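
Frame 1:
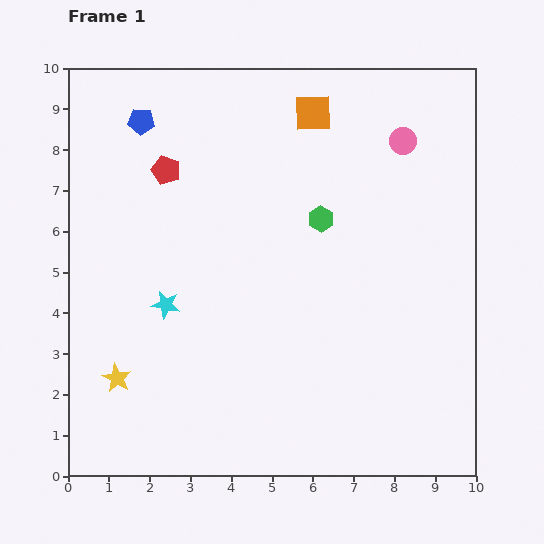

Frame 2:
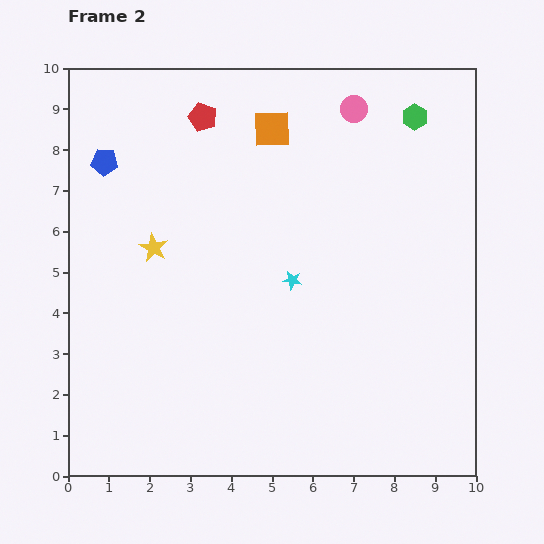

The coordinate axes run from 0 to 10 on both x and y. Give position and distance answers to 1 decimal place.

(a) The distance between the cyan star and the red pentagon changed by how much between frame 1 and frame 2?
+1.3

Distance in frame 1: 3.3. Distance in frame 2: 4.6.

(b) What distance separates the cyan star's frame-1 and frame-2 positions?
3.2

The cyan star moved from (2.4, 4.2) to (5.5, 4.8), a distance of √(3.1² + 0.6²) ≈ 3.2.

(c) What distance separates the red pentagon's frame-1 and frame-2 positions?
1.6

The red pentagon moved from (2.4, 7.5) to (3.3, 8.8), a distance of √(0.9² + 1.3²) ≈ 1.6.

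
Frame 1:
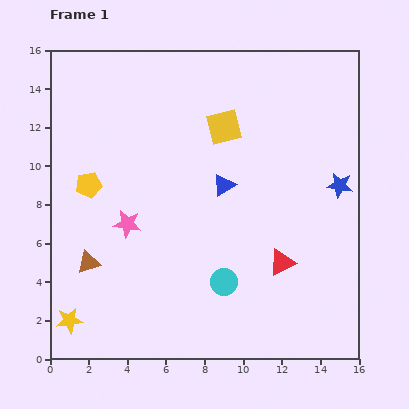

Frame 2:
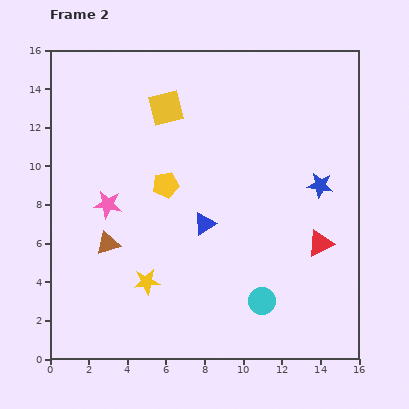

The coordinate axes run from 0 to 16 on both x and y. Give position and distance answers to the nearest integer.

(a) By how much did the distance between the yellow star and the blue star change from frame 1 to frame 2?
-6

Distance in frame 1: 16. Distance in frame 2: 10.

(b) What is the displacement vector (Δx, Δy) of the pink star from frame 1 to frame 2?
(-1, 1)

The pink star was at (4, 7) in frame 1 and (3, 8) in frame 2.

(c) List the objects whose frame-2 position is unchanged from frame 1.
none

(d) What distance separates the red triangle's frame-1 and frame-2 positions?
2

The red triangle moved from (12, 5) to (14, 6), a distance of √(2² + 1²) ≈ 2.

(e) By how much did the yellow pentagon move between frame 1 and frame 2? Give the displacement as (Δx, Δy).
(4, 0)

The yellow pentagon was at (2, 9) in frame 1 and (6, 9) in frame 2.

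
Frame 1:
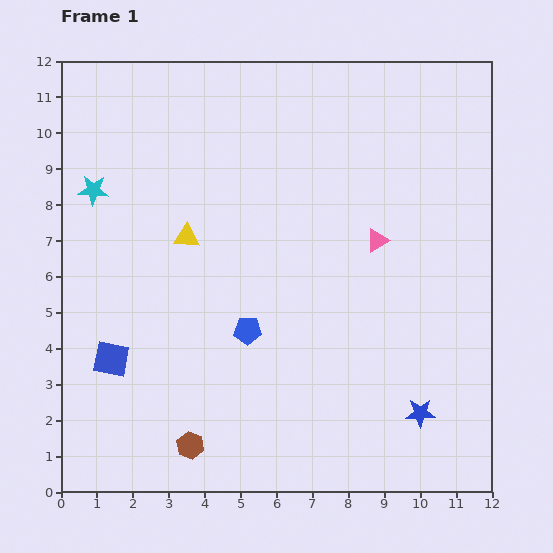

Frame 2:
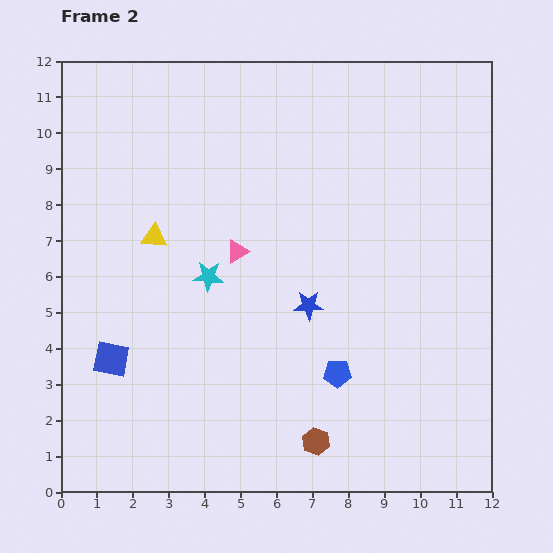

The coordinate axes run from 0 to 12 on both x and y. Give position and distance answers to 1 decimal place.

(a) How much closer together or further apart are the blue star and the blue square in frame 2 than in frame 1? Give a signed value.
-3.0

Distance in frame 1: 8.7. Distance in frame 2: 5.7.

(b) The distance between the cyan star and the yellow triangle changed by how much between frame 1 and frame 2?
-1.0

Distance in frame 1: 2.9. Distance in frame 2: 1.9.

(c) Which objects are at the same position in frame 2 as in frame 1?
the blue square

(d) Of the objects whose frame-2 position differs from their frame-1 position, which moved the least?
the yellow triangle

(moved 0.9)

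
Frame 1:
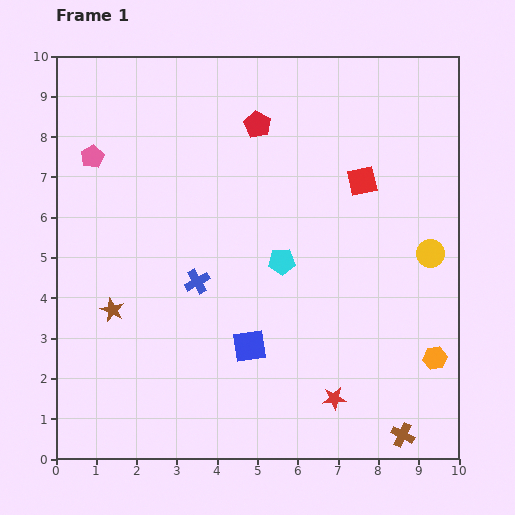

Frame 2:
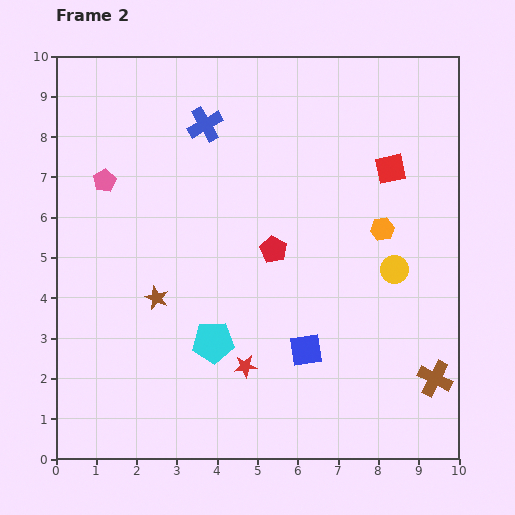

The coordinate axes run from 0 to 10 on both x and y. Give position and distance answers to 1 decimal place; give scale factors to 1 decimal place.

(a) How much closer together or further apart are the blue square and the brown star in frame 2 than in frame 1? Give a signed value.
+0.4

Distance in frame 1: 3.5. Distance in frame 2: 3.9.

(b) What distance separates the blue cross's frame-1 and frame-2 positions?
3.9

The blue cross moved from (3.5, 4.4) to (3.7, 8.3), a distance of √(0.2² + 3.9²) ≈ 3.9.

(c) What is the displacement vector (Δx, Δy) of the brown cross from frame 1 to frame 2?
(0.8, 1.4)

The brown cross was at (8.6, 0.6) in frame 1 and (9.4, 2.0) in frame 2.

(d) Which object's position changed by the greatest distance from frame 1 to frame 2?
the blue cross

(moved 3.9; next 3.5)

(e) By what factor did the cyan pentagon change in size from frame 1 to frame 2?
1.6×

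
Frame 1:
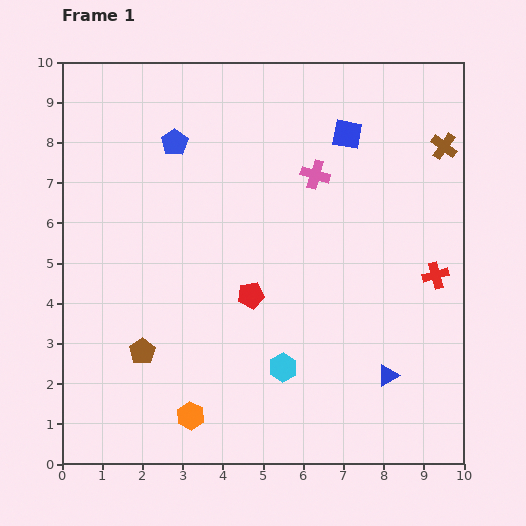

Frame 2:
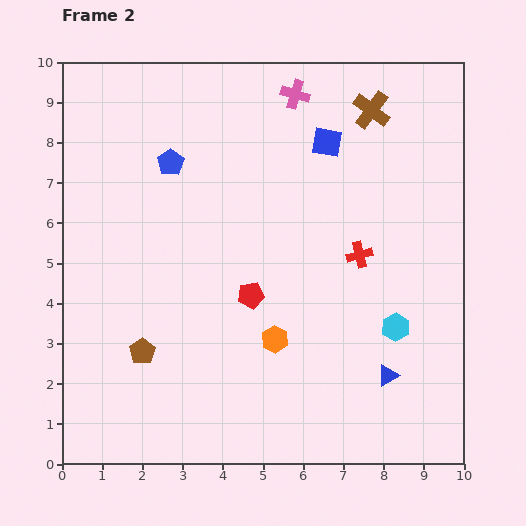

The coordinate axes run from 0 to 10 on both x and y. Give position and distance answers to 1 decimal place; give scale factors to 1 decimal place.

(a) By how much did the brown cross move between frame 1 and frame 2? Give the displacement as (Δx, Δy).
(-1.8, 0.9)

The brown cross was at (9.5, 7.9) in frame 1 and (7.7, 8.8) in frame 2.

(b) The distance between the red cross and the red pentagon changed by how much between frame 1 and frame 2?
-1.7

Distance in frame 1: 4.6. Distance in frame 2: 2.9.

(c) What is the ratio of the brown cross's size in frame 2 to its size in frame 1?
1.4×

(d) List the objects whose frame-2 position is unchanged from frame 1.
the blue triangle, the red pentagon, the brown pentagon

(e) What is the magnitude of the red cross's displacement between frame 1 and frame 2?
2.0

The red cross moved from (9.3, 4.7) to (7.4, 5.2), a distance of √(1.9² + 0.5²) ≈ 2.0.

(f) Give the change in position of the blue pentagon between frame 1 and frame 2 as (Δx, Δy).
(-0.1, -0.5)

The blue pentagon was at (2.8, 8.0) in frame 1 and (2.7, 7.5) in frame 2.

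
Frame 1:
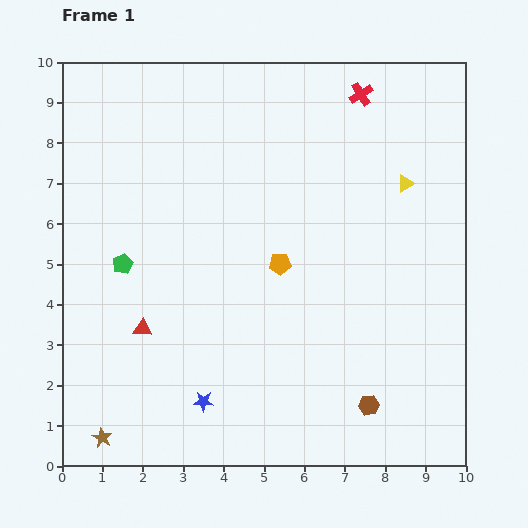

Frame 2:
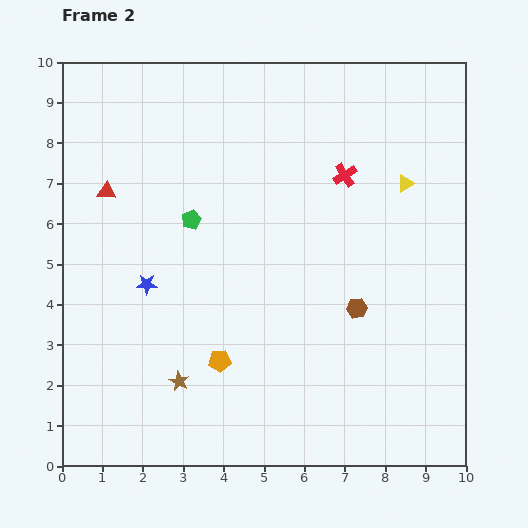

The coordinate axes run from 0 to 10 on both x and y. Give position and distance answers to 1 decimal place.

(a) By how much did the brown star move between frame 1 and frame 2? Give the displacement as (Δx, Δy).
(1.9, 1.4)

The brown star was at (1.0, 0.7) in frame 1 and (2.9, 2.1) in frame 2.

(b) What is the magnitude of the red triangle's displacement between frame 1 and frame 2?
3.5

The red triangle moved from (2.0, 3.4) to (1.1, 6.8), a distance of √(0.9² + 3.4²) ≈ 3.5.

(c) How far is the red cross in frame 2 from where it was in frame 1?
2.0

The red cross moved from (7.4, 9.2) to (7.0, 7.2), a distance of √(0.4² + 2.0²) ≈ 2.0.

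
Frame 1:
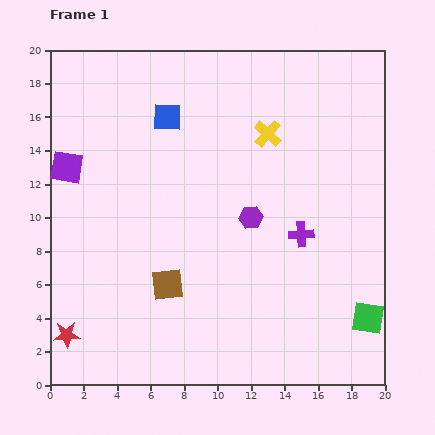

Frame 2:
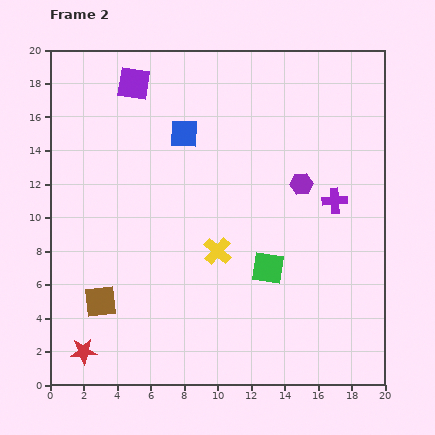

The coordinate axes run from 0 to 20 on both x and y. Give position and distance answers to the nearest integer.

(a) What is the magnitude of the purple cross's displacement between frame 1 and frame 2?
3

The purple cross moved from (15, 9) to (17, 11), a distance of √(2² + 2²) ≈ 3.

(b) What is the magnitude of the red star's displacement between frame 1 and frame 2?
1

The red star moved from (1, 3) to (2, 2), a distance of √(1² + 1²) ≈ 1.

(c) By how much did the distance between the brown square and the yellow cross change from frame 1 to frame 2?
-3

Distance in frame 1: 11. Distance in frame 2: 8.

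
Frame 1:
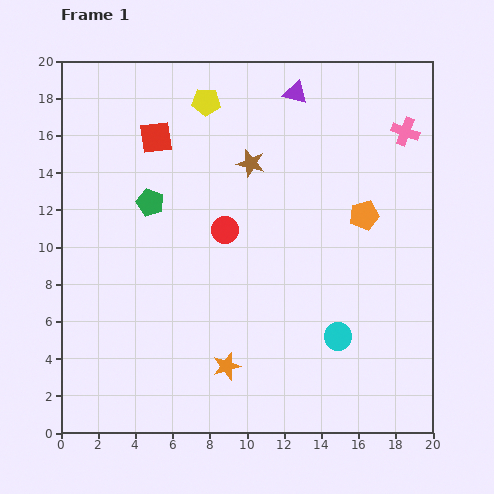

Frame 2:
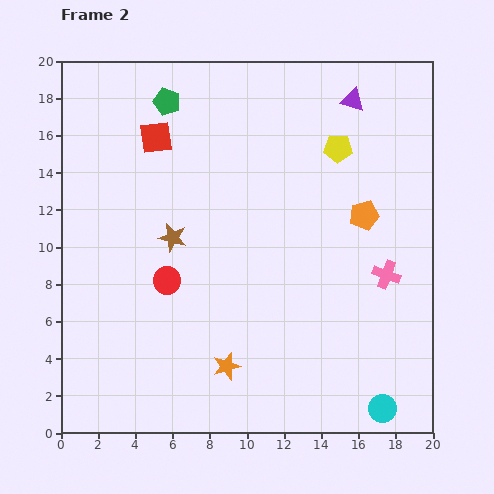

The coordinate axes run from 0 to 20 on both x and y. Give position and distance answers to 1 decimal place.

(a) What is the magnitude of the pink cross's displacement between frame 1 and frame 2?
7.8

The pink cross moved from (18.5, 16.2) to (17.5, 8.5), a distance of √(1.0² + 7.7²) ≈ 7.8.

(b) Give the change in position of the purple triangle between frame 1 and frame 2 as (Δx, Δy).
(3.1, -0.4)

The purple triangle was at (12.6, 18.3) in frame 1 and (15.7, 17.9) in frame 2.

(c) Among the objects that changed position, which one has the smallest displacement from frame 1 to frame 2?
the purple triangle

(moved 3.1)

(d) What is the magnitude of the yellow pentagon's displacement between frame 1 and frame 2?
7.5

The yellow pentagon moved from (7.8, 17.8) to (14.9, 15.3), a distance of √(7.1² + 2.5²) ≈ 7.5.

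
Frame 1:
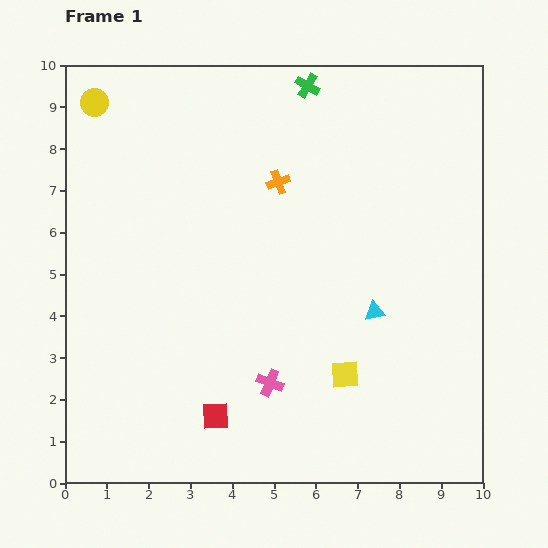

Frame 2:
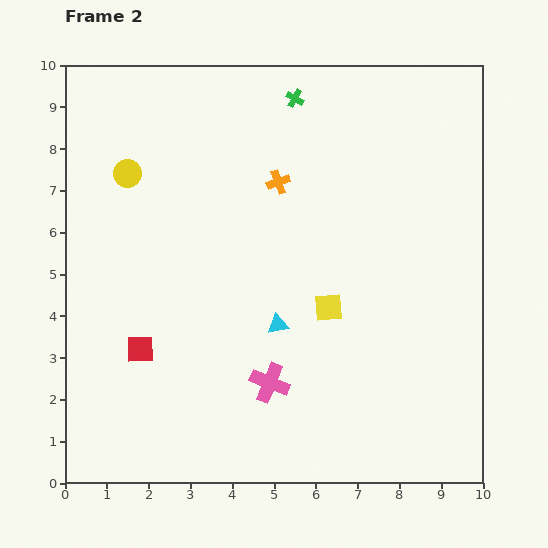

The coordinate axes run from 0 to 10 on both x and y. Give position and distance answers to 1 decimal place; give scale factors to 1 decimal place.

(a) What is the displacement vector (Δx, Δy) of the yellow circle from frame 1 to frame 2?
(0.8, -1.7)

The yellow circle was at (0.7, 9.1) in frame 1 and (1.5, 7.4) in frame 2.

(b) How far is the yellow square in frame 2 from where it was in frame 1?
1.6

The yellow square moved from (6.7, 2.6) to (6.3, 4.2), a distance of √(0.4² + 1.6²) ≈ 1.6.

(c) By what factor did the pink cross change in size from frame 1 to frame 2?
1.5×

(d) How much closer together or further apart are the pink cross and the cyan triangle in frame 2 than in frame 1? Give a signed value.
-1.6

Distance in frame 1: 3.0. Distance in frame 2: 1.4.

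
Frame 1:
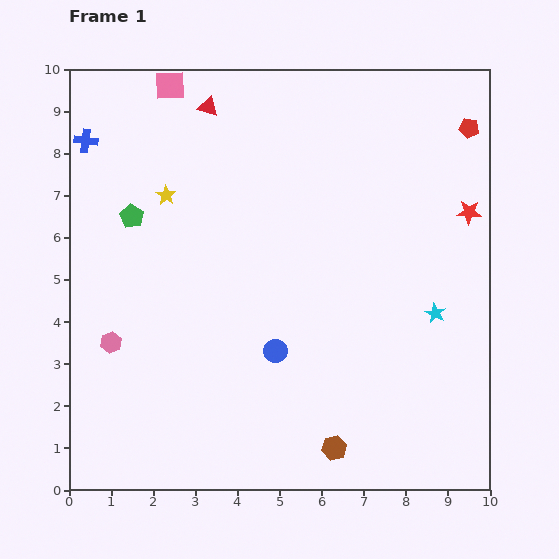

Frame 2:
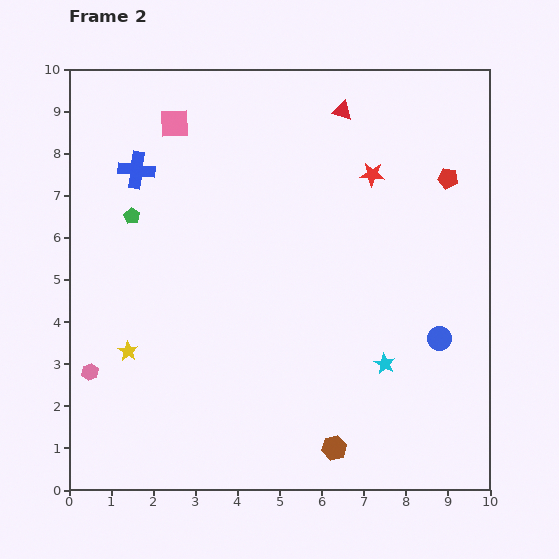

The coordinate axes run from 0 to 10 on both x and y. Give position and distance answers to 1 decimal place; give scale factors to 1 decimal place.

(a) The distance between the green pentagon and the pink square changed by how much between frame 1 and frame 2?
-0.8

Distance in frame 1: 3.2. Distance in frame 2: 2.4.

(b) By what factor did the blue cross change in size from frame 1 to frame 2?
1.6×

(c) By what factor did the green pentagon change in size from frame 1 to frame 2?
0.7×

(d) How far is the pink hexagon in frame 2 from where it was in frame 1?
0.9

The pink hexagon moved from (1.0, 3.5) to (0.5, 2.8), a distance of √(0.5² + 0.7²) ≈ 0.9.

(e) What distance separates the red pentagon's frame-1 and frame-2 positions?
1.3

The red pentagon moved from (9.5, 8.6) to (9.0, 7.4), a distance of √(0.5² + 1.2²) ≈ 1.3.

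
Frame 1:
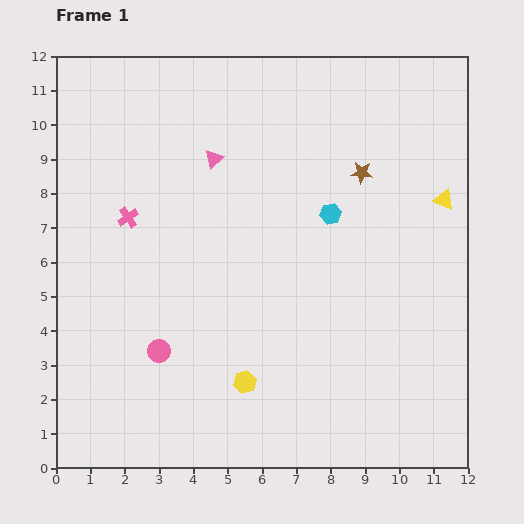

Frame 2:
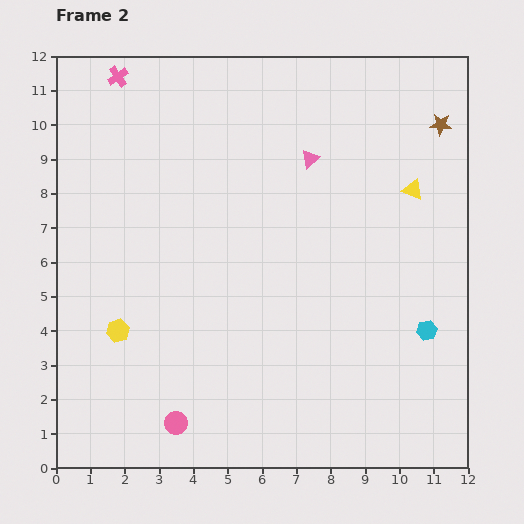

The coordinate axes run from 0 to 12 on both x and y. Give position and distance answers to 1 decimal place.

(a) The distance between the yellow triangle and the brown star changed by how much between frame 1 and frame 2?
-0.4

Distance in frame 1: 2.5. Distance in frame 2: 2.1.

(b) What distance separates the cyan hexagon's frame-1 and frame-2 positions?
4.4

The cyan hexagon moved from (8.0, 7.4) to (10.8, 4.0), a distance of √(2.8² + 3.4²) ≈ 4.4.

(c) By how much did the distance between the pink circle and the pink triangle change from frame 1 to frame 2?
+2.8

Distance in frame 1: 5.8. Distance in frame 2: 8.6.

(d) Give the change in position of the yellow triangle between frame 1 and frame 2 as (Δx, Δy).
(-0.9, 0.3)

The yellow triangle was at (11.3, 7.8) in frame 1 and (10.4, 8.1) in frame 2.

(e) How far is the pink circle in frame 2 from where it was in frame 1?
2.2

The pink circle moved from (3.0, 3.4) to (3.5, 1.3), a distance of √(0.5² + 2.1²) ≈ 2.2.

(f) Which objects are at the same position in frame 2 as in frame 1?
none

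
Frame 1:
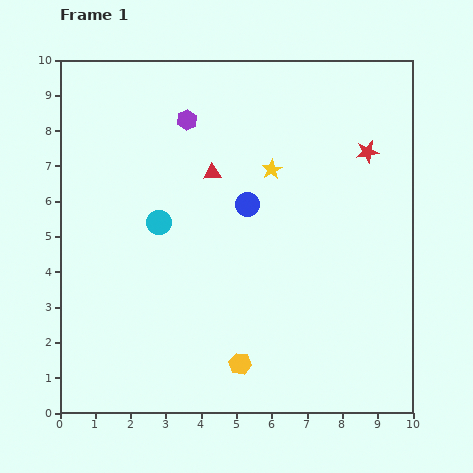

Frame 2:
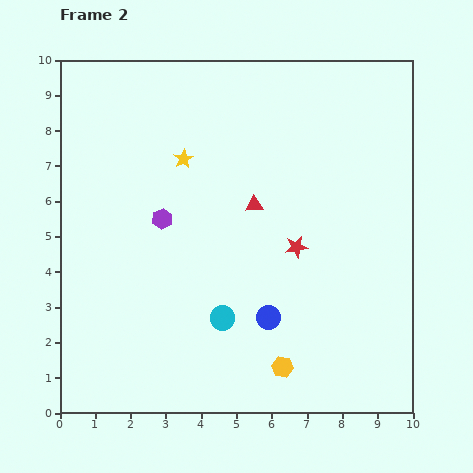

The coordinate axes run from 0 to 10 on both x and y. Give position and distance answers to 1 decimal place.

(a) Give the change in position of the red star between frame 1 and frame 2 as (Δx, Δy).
(-2.0, -2.7)

The red star was at (8.7, 7.4) in frame 1 and (6.7, 4.7) in frame 2.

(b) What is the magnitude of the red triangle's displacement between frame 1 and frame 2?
1.5

The red triangle moved from (4.3, 6.8) to (5.5, 5.9), a distance of √(1.2² + 0.9²) ≈ 1.5.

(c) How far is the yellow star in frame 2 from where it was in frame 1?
2.5

The yellow star moved from (6.0, 6.9) to (3.5, 7.2), a distance of √(2.5² + 0.3²) ≈ 2.5.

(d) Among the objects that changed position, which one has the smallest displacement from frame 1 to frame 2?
the yellow hexagon

(moved 1.2)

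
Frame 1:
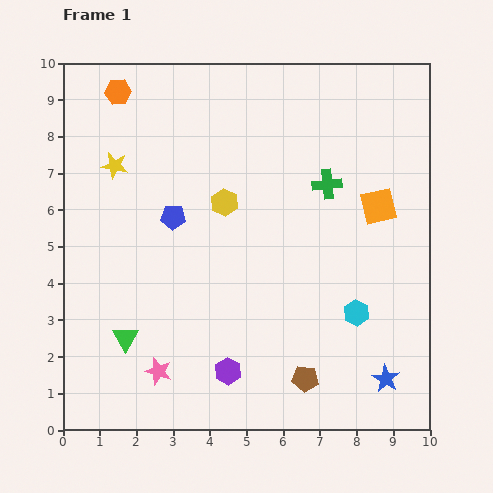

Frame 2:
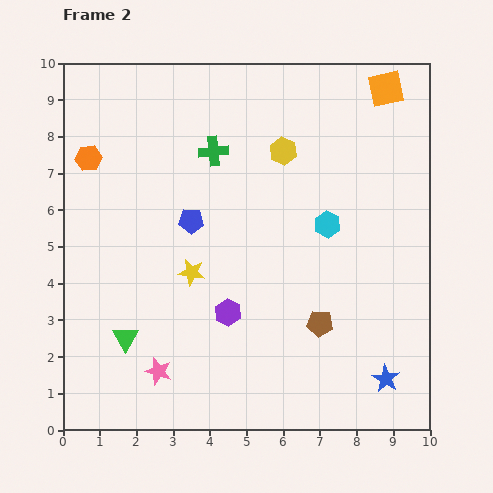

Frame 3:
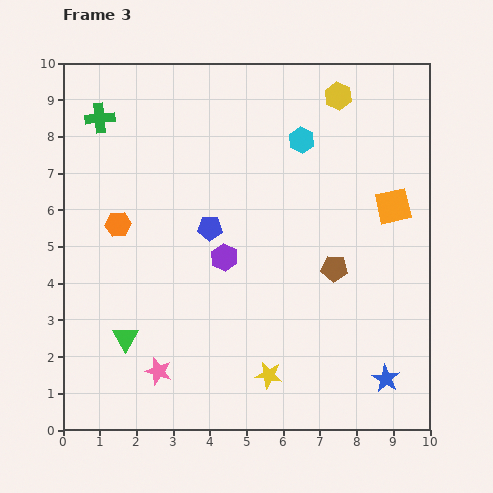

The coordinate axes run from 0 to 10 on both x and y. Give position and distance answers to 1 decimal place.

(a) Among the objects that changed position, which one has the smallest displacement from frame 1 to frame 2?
the blue pentagon

(moved 0.5)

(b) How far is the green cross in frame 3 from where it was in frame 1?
6.5

The green cross moved from (7.2, 6.7) to (1.0, 8.5), a distance of √(6.2² + 1.8²) ≈ 6.5.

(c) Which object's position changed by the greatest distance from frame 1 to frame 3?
the yellow star

(moved 7.1; next 6.5)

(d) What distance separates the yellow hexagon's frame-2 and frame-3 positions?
2.1

The yellow hexagon moved from (6.0, 7.6) to (7.5, 9.1), a distance of √(1.5² + 1.5²) ≈ 2.1.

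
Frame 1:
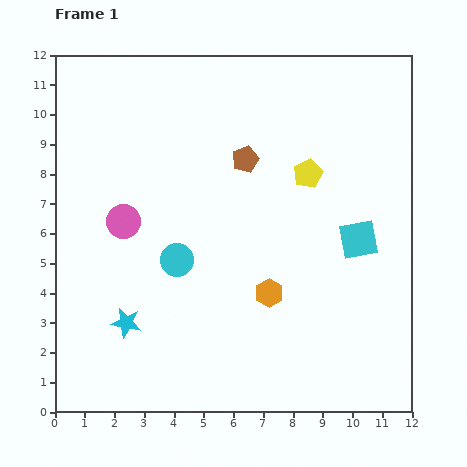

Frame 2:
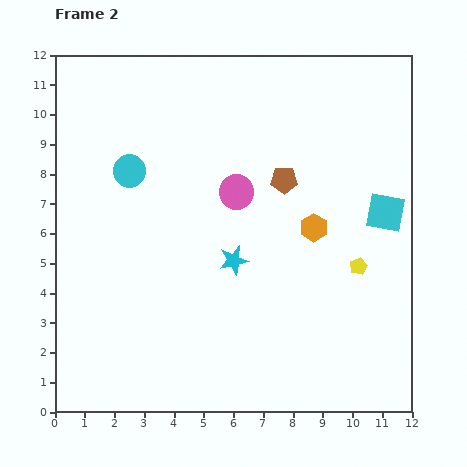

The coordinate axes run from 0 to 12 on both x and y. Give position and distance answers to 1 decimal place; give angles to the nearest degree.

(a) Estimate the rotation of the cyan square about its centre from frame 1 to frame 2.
22° clockwise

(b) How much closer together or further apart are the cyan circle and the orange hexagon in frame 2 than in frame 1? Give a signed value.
+3.2

Distance in frame 1: 3.3. Distance in frame 2: 6.5.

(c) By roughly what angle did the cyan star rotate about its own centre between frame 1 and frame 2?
23° counter-clockwise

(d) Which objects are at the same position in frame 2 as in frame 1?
none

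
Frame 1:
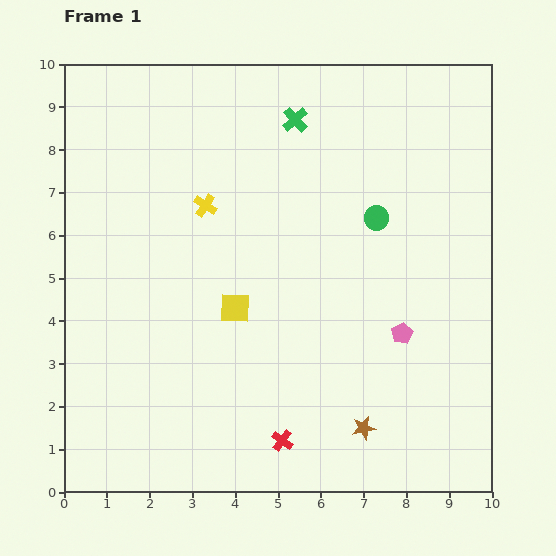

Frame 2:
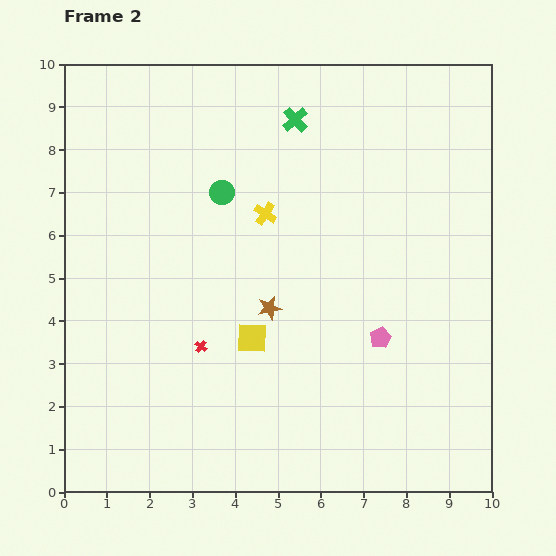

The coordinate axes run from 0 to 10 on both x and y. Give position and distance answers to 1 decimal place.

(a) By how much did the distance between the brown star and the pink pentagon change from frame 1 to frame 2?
+0.3

Distance in frame 1: 2.4. Distance in frame 2: 2.7.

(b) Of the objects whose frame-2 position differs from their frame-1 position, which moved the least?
the pink pentagon

(moved 0.5)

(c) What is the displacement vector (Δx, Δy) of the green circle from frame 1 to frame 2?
(-3.6, 0.6)

The green circle was at (7.3, 6.4) in frame 1 and (3.7, 7.0) in frame 2.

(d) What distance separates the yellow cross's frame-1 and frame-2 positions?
1.4

The yellow cross moved from (3.3, 6.7) to (4.7, 6.5), a distance of √(1.4² + 0.2²) ≈ 1.4.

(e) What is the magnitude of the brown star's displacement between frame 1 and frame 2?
3.6

The brown star moved from (7.0, 1.5) to (4.8, 4.3), a distance of √(2.2² + 2.8²) ≈ 3.6.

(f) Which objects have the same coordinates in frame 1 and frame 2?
the green cross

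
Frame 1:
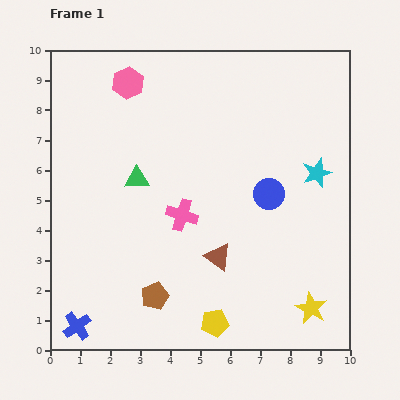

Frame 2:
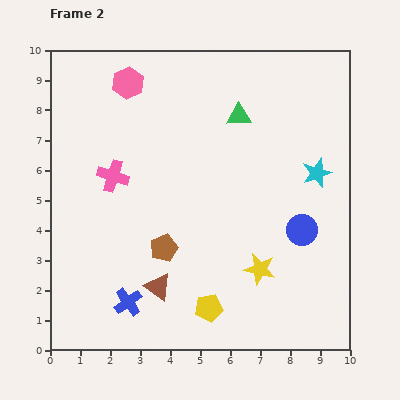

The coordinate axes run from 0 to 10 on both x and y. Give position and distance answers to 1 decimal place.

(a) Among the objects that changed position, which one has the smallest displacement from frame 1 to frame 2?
the yellow pentagon

(moved 0.5)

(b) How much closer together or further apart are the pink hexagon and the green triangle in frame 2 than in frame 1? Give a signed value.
+0.7

Distance in frame 1: 3.2. Distance in frame 2: 3.9.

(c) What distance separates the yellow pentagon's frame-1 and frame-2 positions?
0.5

The yellow pentagon moved from (5.5, 0.9) to (5.3, 1.4), a distance of √(0.2² + 0.5²) ≈ 0.5.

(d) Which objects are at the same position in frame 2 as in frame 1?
the pink hexagon, the cyan star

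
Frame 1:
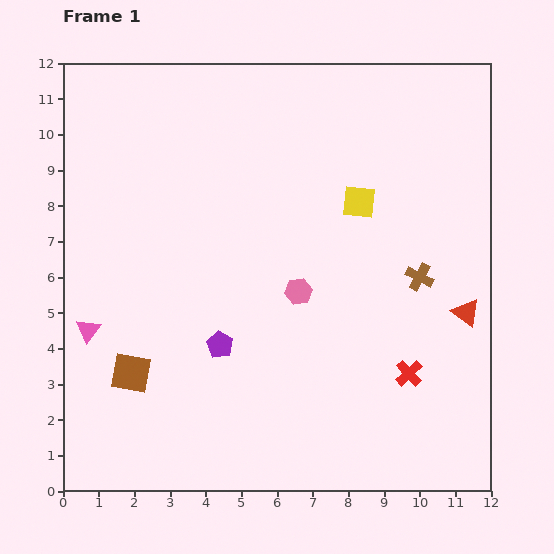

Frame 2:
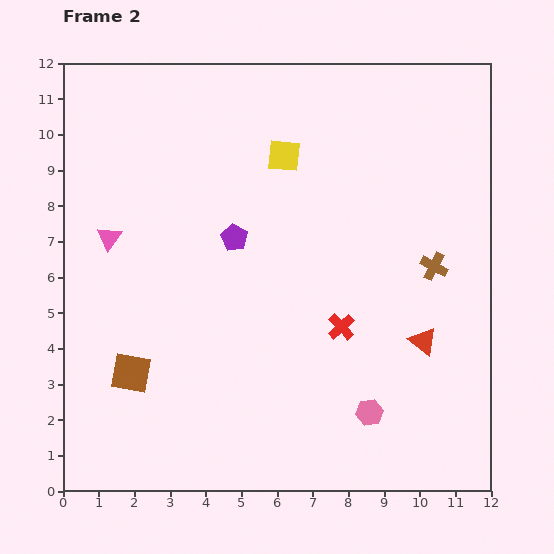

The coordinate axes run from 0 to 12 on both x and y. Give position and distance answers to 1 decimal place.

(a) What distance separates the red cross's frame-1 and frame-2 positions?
2.3

The red cross moved from (9.7, 3.3) to (7.8, 4.6), a distance of √(1.9² + 1.3²) ≈ 2.3.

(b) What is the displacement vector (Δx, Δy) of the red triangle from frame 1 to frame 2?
(-1.2, -0.8)

The red triangle was at (11.3, 5.0) in frame 1 and (10.1, 4.2) in frame 2.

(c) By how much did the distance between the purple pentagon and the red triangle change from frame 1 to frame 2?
-1.0

Distance in frame 1: 7.0. Distance in frame 2: 6.0.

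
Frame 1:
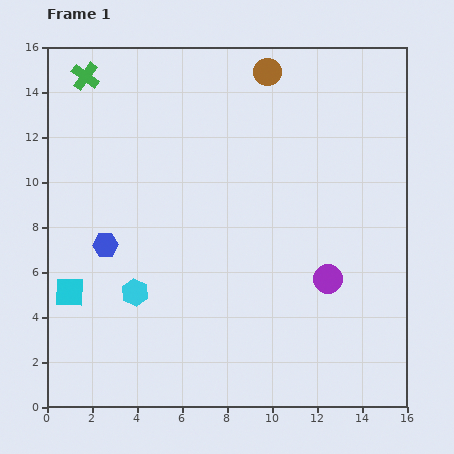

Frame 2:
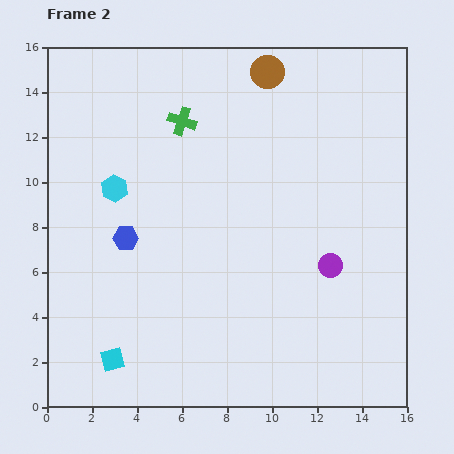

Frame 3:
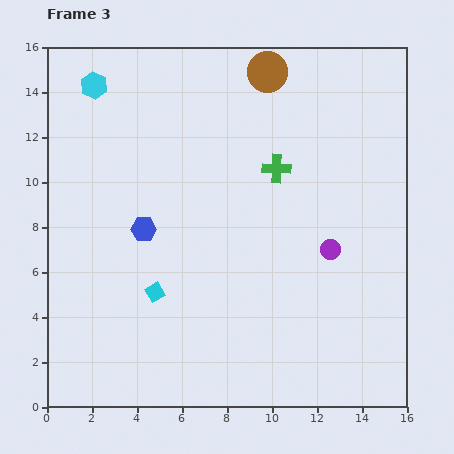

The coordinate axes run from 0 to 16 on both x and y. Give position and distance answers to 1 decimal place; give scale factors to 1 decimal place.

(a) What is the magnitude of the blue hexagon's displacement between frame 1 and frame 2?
0.9

The blue hexagon moved from (2.6, 7.2) to (3.5, 7.5), a distance of √(0.9² + 0.3²) ≈ 0.9.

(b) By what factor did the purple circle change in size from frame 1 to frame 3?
0.7×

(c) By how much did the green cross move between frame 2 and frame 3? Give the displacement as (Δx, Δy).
(4.2, -2.1)

The green cross was at (6.0, 12.7) in frame 2 and (10.2, 10.6) in frame 3.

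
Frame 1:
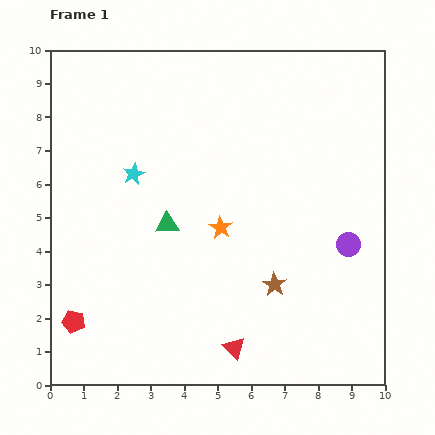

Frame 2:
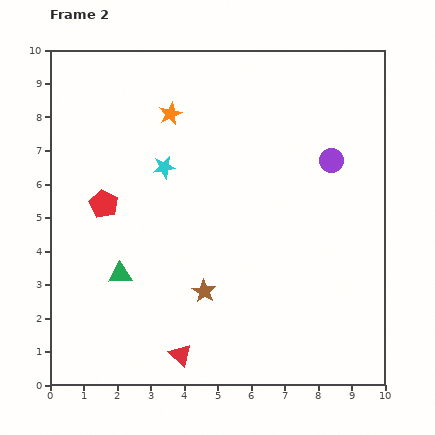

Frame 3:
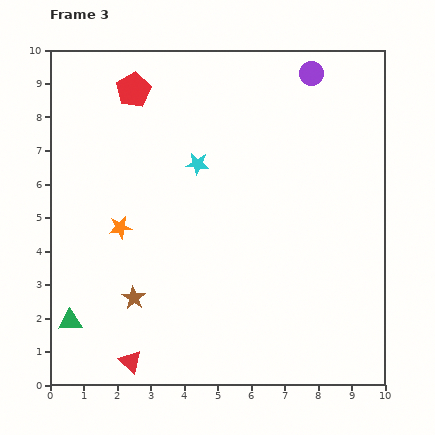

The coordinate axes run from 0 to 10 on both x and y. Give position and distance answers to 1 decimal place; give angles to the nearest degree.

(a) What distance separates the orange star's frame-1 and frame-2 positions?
3.7

The orange star moved from (5.1, 4.7) to (3.6, 8.1), a distance of √(1.5² + 3.4²) ≈ 3.7.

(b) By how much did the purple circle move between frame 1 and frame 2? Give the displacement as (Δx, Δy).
(-0.5, 2.5)

The purple circle was at (8.9, 4.2) in frame 1 and (8.4, 6.7) in frame 2.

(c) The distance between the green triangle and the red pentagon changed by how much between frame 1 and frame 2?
-1.8

Distance in frame 1: 4.0. Distance in frame 2: 2.2.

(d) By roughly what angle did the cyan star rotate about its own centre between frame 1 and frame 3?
31° clockwise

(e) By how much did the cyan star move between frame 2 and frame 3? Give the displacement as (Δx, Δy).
(1.0, 0.1)

The cyan star was at (3.4, 6.5) in frame 2 and (4.4, 6.6) in frame 3.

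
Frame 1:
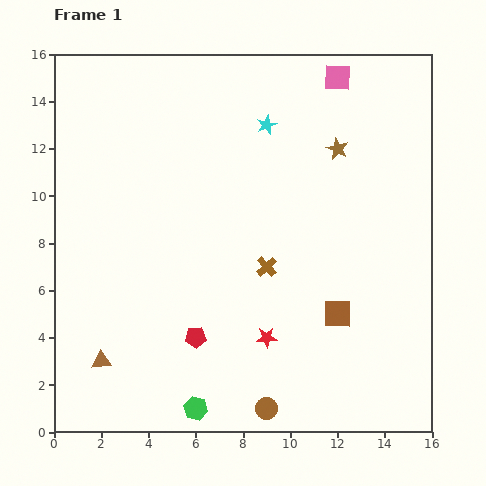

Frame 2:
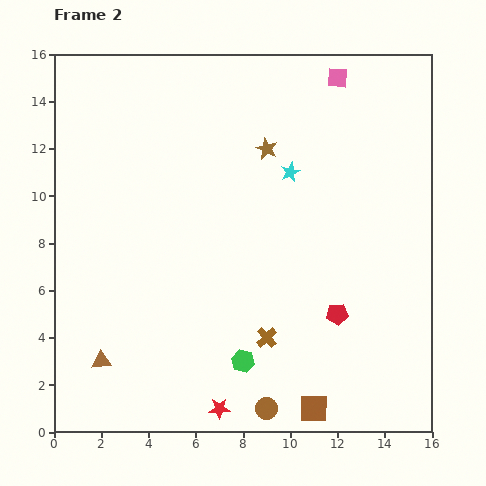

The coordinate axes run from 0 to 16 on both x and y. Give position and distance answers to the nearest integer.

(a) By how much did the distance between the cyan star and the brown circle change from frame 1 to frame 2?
-2

Distance in frame 1: 12. Distance in frame 2: 10.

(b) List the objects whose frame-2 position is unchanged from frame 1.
the brown circle, the pink square, the brown triangle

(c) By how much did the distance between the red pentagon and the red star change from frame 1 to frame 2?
+3

Distance in frame 1: 3. Distance in frame 2: 6.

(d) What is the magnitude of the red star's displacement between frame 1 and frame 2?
4

The red star moved from (9, 4) to (7, 1), a distance of √(2² + 3²) ≈ 4.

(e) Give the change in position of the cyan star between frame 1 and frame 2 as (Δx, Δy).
(1, -2)

The cyan star was at (9, 13) in frame 1 and (10, 11) in frame 2.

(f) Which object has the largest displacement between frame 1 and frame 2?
the red pentagon

(moved 6; next 4)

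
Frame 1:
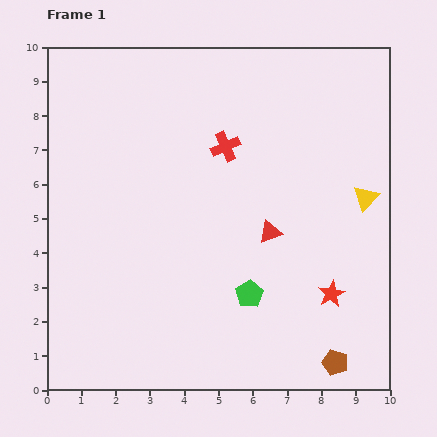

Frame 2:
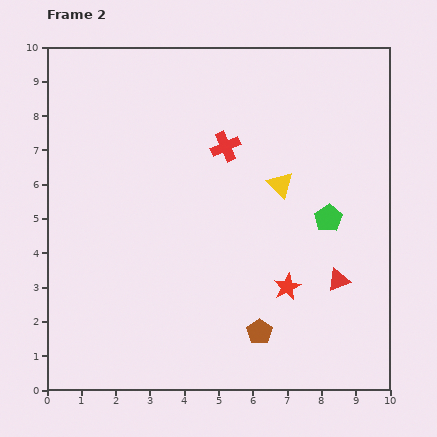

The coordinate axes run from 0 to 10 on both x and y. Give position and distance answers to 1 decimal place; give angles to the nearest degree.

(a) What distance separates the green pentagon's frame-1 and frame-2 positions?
3.2

The green pentagon moved from (5.9, 2.8) to (8.2, 5.0), a distance of √(2.3² + 2.2²) ≈ 3.2.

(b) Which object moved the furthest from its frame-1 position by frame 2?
the green pentagon

(moved 3.2; next 2.5)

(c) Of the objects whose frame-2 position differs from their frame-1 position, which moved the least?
the red star

(moved 1.3)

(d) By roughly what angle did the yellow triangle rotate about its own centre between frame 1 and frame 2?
28° counter-clockwise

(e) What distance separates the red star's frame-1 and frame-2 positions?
1.3

The red star moved from (8.3, 2.8) to (7.0, 3.0), a distance of √(1.3² + 0.2²) ≈ 1.3.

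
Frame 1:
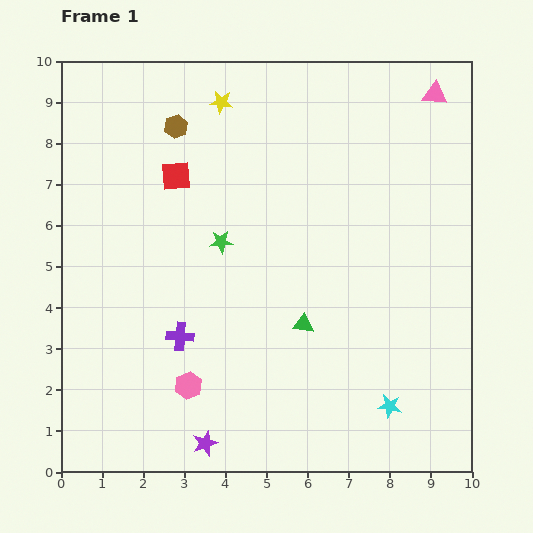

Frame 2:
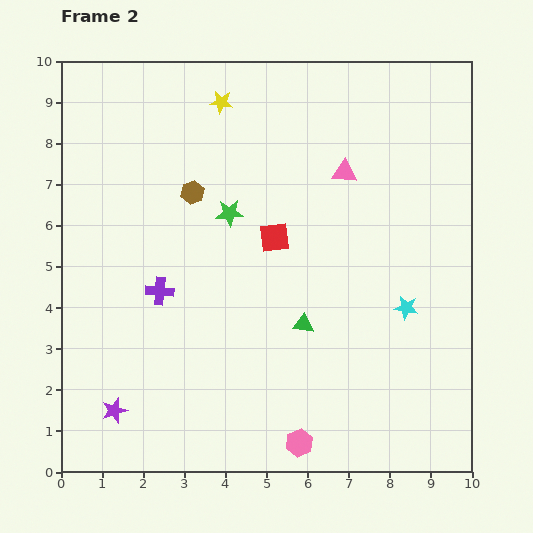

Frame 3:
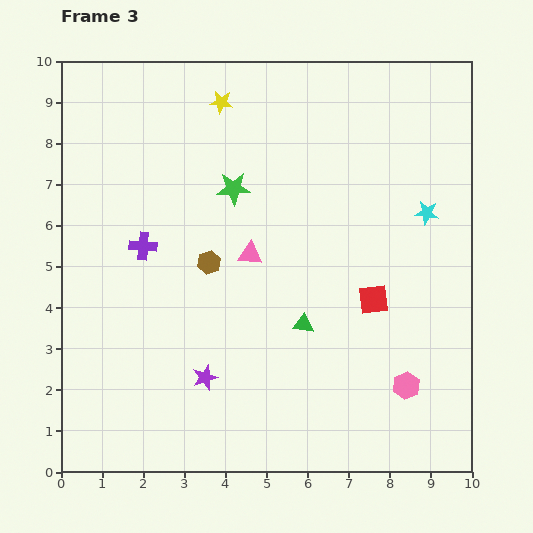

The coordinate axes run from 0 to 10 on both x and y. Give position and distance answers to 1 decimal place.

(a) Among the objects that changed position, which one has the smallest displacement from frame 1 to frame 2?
the green star

(moved 0.7)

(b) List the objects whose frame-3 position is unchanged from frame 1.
the green triangle, the yellow star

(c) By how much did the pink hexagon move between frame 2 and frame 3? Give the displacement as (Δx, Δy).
(2.6, 1.4)

The pink hexagon was at (5.8, 0.7) in frame 2 and (8.4, 2.1) in frame 3.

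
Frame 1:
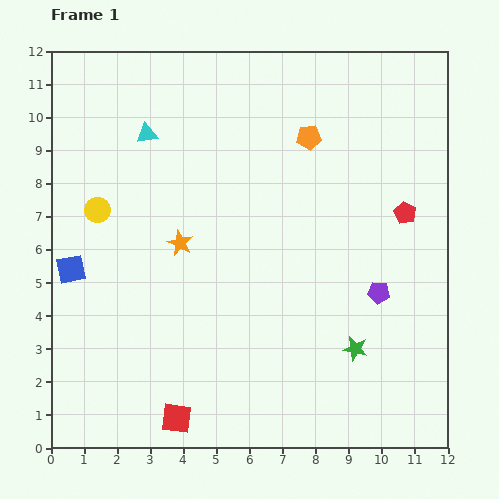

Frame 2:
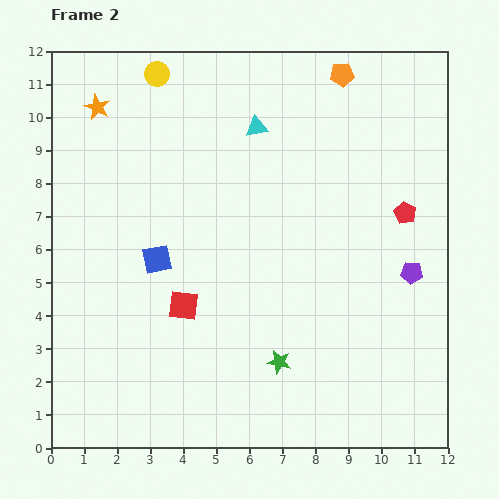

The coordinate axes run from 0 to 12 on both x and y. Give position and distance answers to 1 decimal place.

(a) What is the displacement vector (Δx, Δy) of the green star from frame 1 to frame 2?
(-2.3, -0.4)

The green star was at (9.2, 3.0) in frame 1 and (6.9, 2.6) in frame 2.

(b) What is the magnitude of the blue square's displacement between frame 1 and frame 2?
2.6

The blue square moved from (0.6, 5.4) to (3.2, 5.7), a distance of √(2.6² + 0.3²) ≈ 2.6.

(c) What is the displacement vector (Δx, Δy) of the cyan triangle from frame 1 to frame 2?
(3.3, 0.2)

The cyan triangle was at (2.9, 9.5) in frame 1 and (6.2, 9.7) in frame 2.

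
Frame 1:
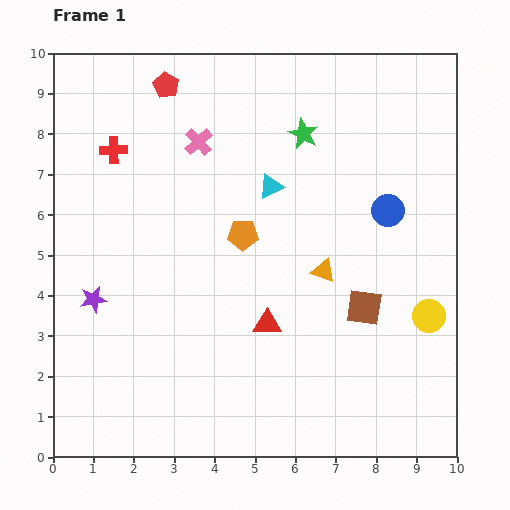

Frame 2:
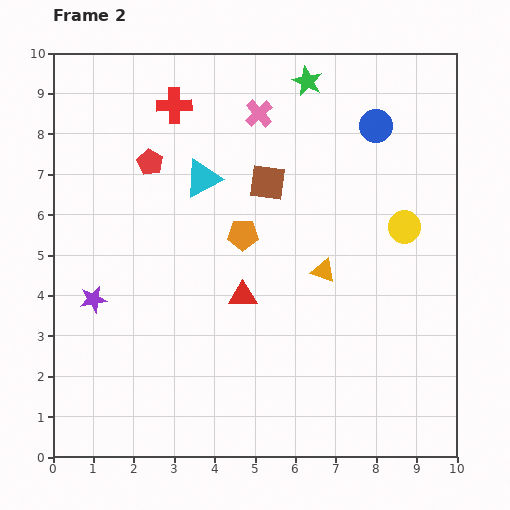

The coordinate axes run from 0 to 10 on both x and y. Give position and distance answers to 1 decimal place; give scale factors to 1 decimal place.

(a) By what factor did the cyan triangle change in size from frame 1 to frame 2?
1.5×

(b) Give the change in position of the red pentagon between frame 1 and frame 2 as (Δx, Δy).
(-0.4, -1.9)

The red pentagon was at (2.8, 9.2) in frame 1 and (2.4, 7.3) in frame 2.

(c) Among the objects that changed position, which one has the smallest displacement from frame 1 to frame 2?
the red triangle

(moved 0.9)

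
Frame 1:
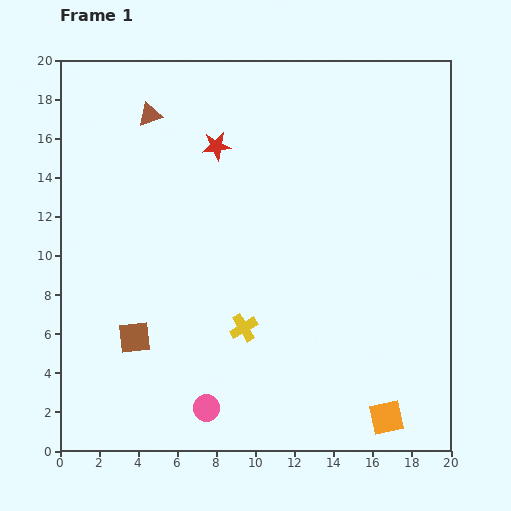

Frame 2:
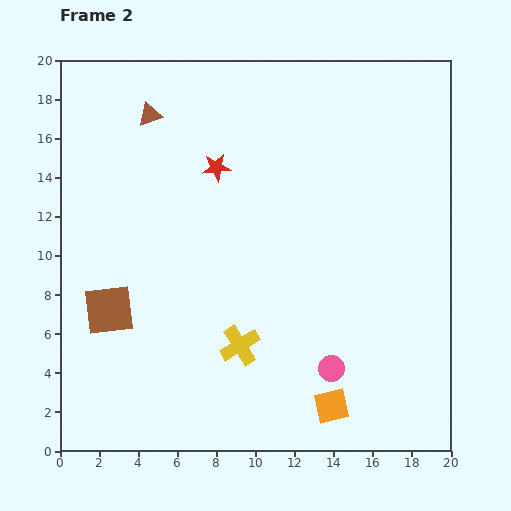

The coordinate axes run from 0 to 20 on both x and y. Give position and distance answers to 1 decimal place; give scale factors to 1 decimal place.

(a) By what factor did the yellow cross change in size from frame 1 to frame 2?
1.4×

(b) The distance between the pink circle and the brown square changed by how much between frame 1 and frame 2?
+6.6

Distance in frame 1: 5.2. Distance in frame 2: 11.8.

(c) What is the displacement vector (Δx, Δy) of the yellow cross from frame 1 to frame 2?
(-0.2, -0.9)

The yellow cross was at (9.4, 6.3) in frame 1 and (9.2, 5.4) in frame 2.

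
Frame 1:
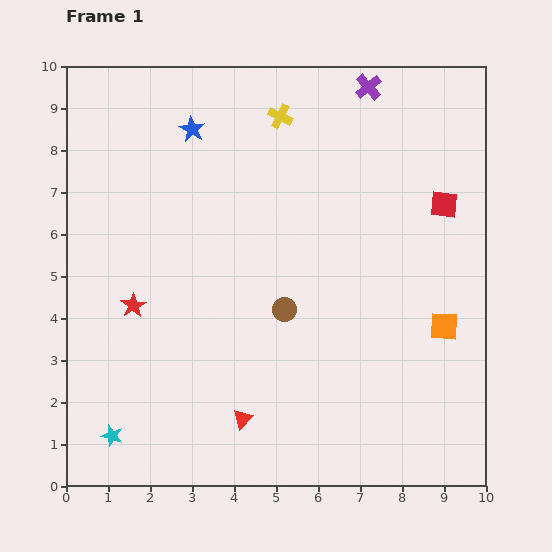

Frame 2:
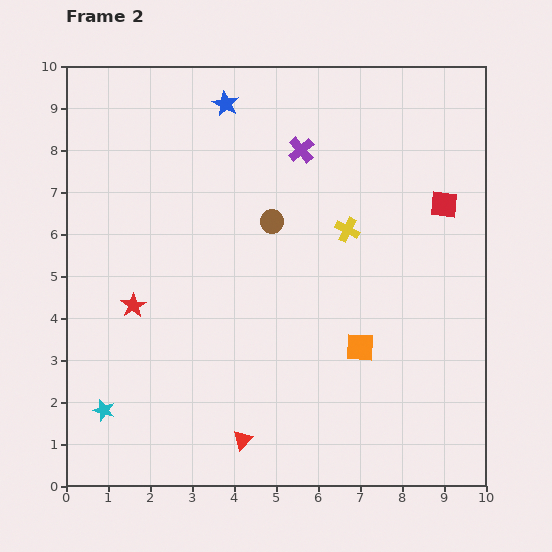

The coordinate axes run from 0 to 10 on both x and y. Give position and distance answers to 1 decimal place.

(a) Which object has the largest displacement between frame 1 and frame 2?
the yellow cross

(moved 3.1; next 2.2)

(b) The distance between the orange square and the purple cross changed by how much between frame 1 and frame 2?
-1.1

Distance in frame 1: 6.0. Distance in frame 2: 4.9.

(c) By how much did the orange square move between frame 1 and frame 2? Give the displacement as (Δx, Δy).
(-2.0, -0.5)

The orange square was at (9.0, 3.8) in frame 1 and (7.0, 3.3) in frame 2.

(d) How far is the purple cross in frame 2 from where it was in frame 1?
2.2

The purple cross moved from (7.2, 9.5) to (5.6, 8.0), a distance of √(1.6² + 1.5²) ≈ 2.2.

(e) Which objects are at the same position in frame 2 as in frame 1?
the red star, the red square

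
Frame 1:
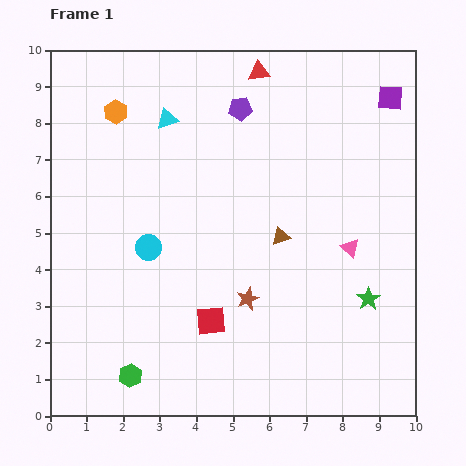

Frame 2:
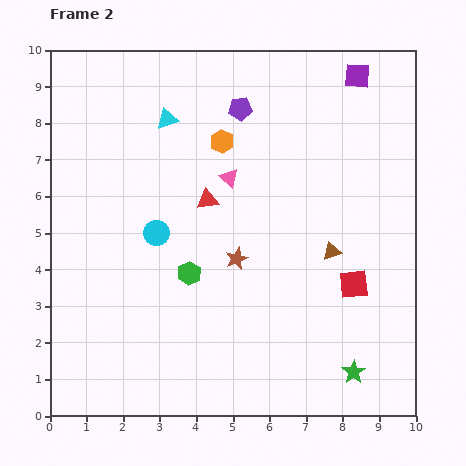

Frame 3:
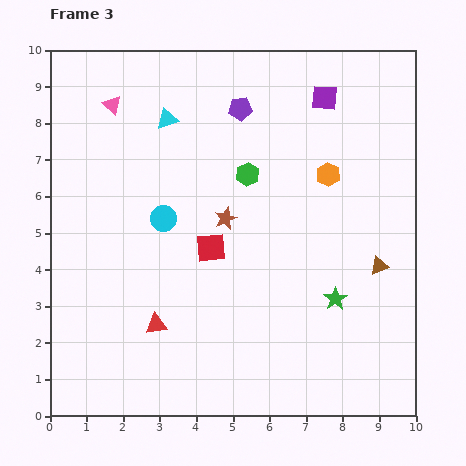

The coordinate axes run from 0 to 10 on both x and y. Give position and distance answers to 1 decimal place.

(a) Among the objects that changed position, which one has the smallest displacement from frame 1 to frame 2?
the cyan circle

(moved 0.4)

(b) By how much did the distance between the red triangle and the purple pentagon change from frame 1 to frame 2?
+1.6

Distance in frame 1: 1.1. Distance in frame 2: 2.7.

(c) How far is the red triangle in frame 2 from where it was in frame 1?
3.8

The red triangle moved from (5.7, 9.4) to (4.3, 5.9), a distance of √(1.4² + 3.5²) ≈ 3.8.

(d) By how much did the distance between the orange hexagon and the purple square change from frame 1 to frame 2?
-3.4

Distance in frame 1: 7.5. Distance in frame 2: 4.1.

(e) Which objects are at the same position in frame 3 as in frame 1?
the purple pentagon, the cyan triangle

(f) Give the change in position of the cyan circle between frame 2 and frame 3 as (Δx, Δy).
(0.2, 0.4)

The cyan circle was at (2.9, 5.0) in frame 2 and (3.1, 5.4) in frame 3.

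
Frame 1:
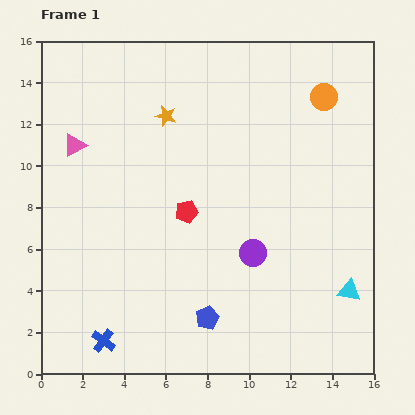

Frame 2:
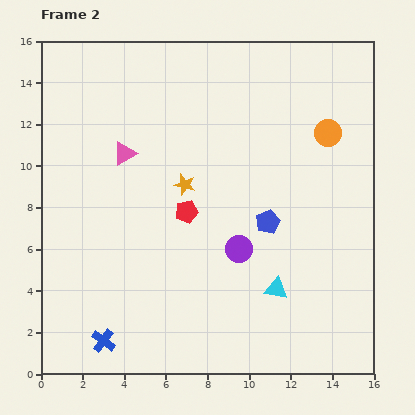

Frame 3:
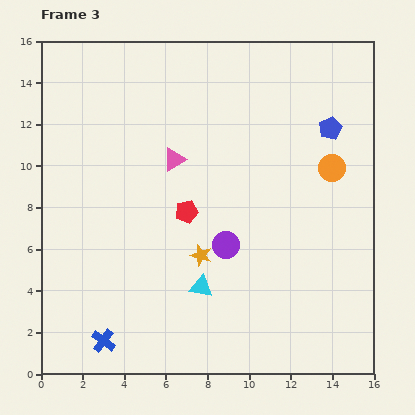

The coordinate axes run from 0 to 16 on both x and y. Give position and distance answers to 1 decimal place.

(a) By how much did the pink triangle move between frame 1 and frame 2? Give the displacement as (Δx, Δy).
(2.4, -0.4)

The pink triangle was at (1.6, 11.0) in frame 1 and (4.0, 10.6) in frame 2.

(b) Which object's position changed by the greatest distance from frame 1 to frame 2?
the blue pentagon

(moved 5.4; next 3.5)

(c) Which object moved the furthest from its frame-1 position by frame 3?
the blue pentagon

(moved 10.8; next 7.1)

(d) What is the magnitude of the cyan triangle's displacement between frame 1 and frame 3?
7.1

The cyan triangle moved from (14.8, 4.0) to (7.7, 4.2), a distance of √(7.1² + 0.2²) ≈ 7.1.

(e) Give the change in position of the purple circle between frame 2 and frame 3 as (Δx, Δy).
(-0.6, 0.2)

The purple circle was at (9.5, 6.0) in frame 2 and (8.9, 6.2) in frame 3.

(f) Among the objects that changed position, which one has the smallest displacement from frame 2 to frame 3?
the purple circle

(moved 0.6)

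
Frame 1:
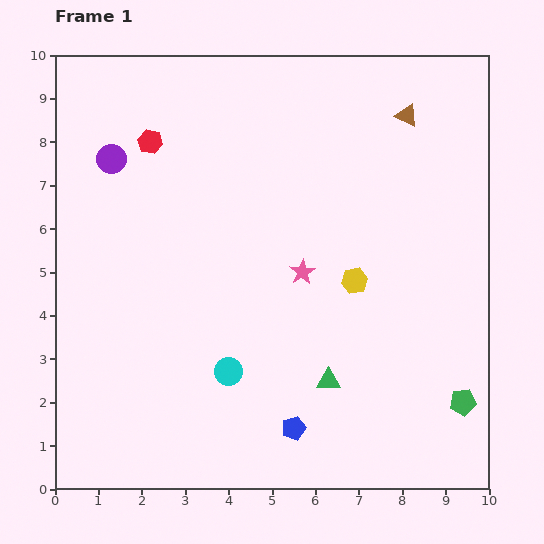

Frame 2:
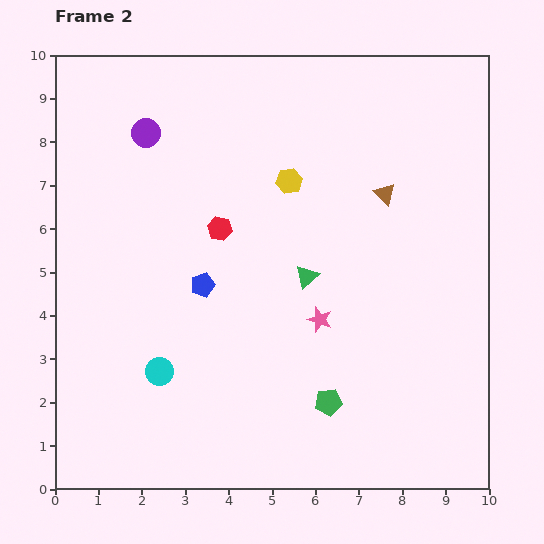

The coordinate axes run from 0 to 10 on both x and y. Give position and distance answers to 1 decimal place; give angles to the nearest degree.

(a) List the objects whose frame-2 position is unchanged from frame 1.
none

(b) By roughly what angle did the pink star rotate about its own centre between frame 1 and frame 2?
23° counter-clockwise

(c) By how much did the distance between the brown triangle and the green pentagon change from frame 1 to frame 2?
-1.7

Distance in frame 1: 6.7. Distance in frame 2: 5.0.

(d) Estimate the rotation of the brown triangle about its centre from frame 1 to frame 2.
19° clockwise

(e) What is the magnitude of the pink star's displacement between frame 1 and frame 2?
1.2

The pink star moved from (5.7, 5.0) to (6.1, 3.9), a distance of √(0.4² + 1.1²) ≈ 1.2.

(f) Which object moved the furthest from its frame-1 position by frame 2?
the blue pentagon

(moved 3.9; next 3.1)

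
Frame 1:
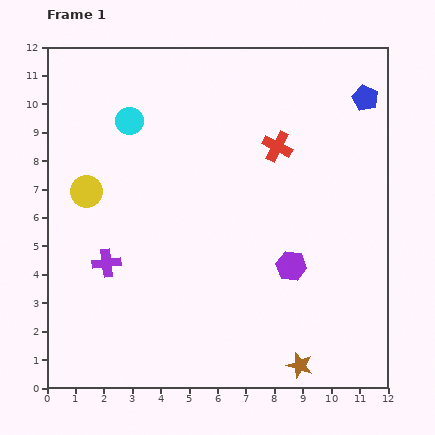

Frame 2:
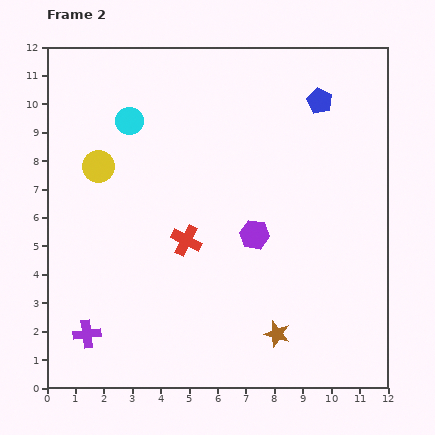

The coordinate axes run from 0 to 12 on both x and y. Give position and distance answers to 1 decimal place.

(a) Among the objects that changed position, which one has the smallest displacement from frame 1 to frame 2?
the yellow circle

(moved 1.0)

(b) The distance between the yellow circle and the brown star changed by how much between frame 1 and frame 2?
-1.1

Distance in frame 1: 9.7. Distance in frame 2: 8.6.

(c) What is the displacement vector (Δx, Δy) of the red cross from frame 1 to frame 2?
(-3.2, -3.3)

The red cross was at (8.1, 8.5) in frame 1 and (4.9, 5.2) in frame 2.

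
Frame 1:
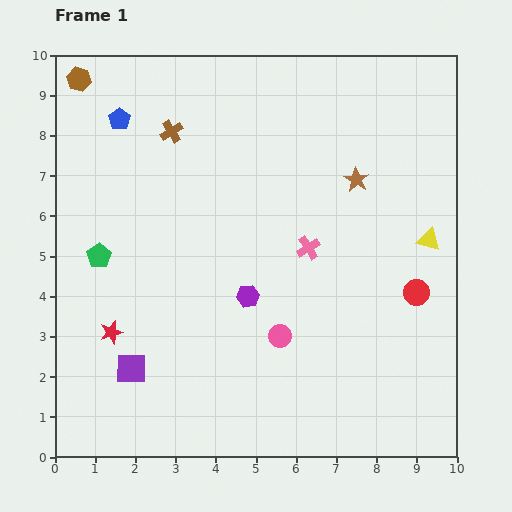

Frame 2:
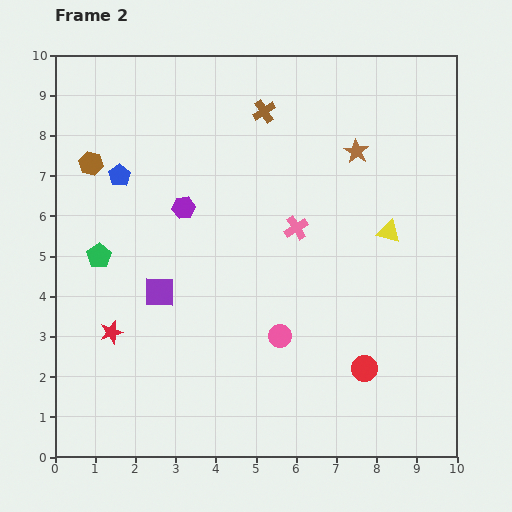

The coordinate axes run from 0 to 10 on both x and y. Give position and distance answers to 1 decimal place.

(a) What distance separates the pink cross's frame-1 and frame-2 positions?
0.6

The pink cross moved from (6.3, 5.2) to (6.0, 5.7), a distance of √(0.3² + 0.5²) ≈ 0.6.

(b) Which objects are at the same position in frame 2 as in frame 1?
the green pentagon, the pink circle, the red star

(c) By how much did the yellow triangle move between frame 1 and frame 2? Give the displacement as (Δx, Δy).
(-1.0, 0.2)

The yellow triangle was at (9.3, 5.4) in frame 1 and (8.3, 5.6) in frame 2.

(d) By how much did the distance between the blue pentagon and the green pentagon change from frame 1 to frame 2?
-1.3

Distance in frame 1: 3.4. Distance in frame 2: 2.1.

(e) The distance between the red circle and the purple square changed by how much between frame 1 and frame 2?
-1.9

Distance in frame 1: 7.3. Distance in frame 2: 5.4.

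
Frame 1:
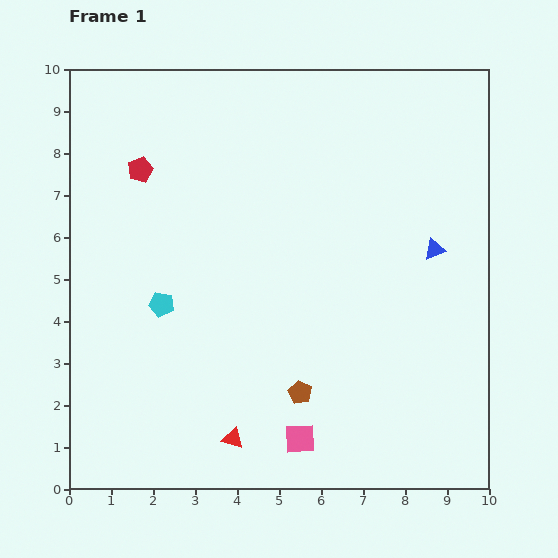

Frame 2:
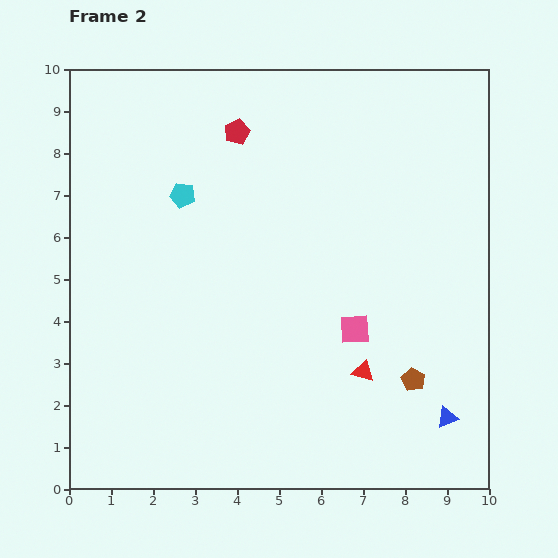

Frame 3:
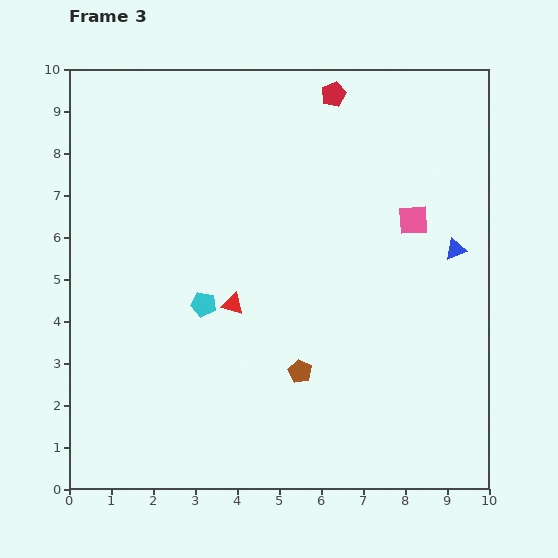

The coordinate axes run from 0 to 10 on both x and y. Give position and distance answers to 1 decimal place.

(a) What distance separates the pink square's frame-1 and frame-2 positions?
2.9

The pink square moved from (5.5, 1.2) to (6.8, 3.8), a distance of √(1.3² + 2.6²) ≈ 2.9.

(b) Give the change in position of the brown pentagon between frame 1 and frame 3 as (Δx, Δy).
(0.0, 0.5)

The brown pentagon was at (5.5, 2.3) in frame 1 and (5.5, 2.8) in frame 3.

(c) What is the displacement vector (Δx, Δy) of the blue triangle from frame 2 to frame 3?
(0.2, 4.0)

The blue triangle was at (9.0, 1.7) in frame 2 and (9.2, 5.7) in frame 3.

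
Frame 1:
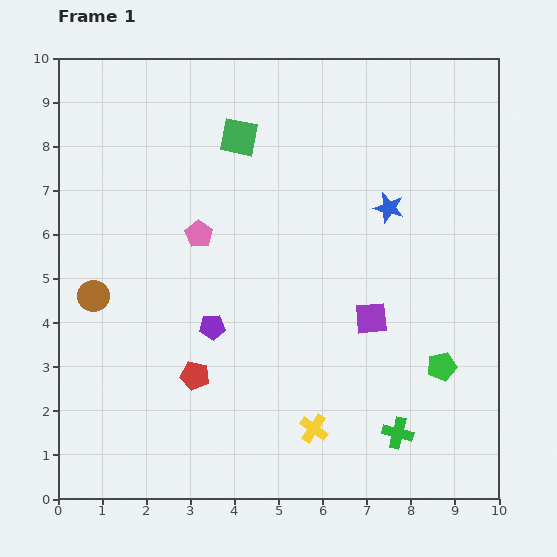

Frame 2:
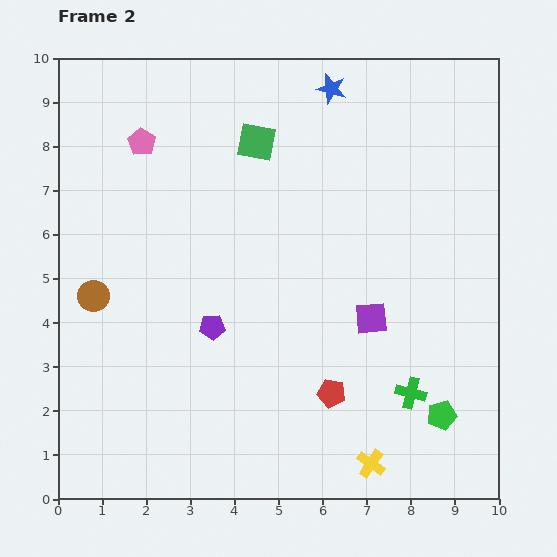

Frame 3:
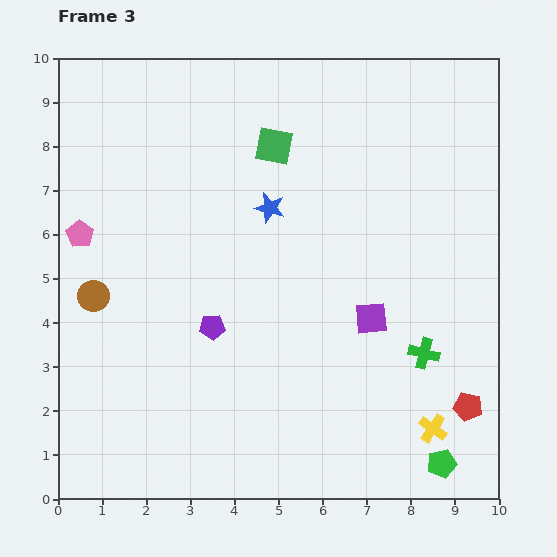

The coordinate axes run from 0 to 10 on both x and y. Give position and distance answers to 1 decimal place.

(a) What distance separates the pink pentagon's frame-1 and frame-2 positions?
2.5

The pink pentagon moved from (3.2, 6.0) to (1.9, 8.1), a distance of √(1.3² + 2.1²) ≈ 2.5.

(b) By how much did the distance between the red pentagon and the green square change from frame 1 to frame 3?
+1.9

Distance in frame 1: 5.5. Distance in frame 3: 7.4.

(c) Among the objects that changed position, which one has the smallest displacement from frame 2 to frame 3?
the green square

(moved 0.4)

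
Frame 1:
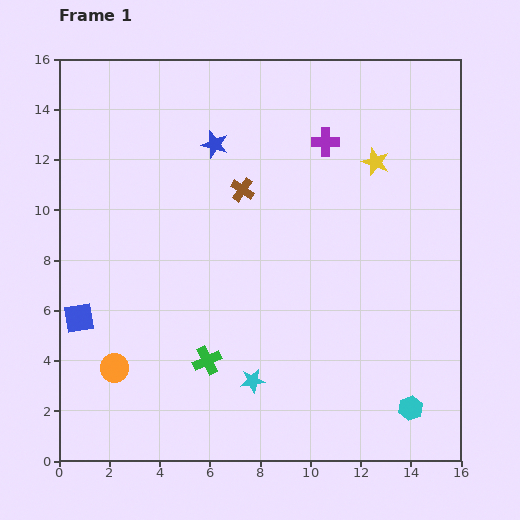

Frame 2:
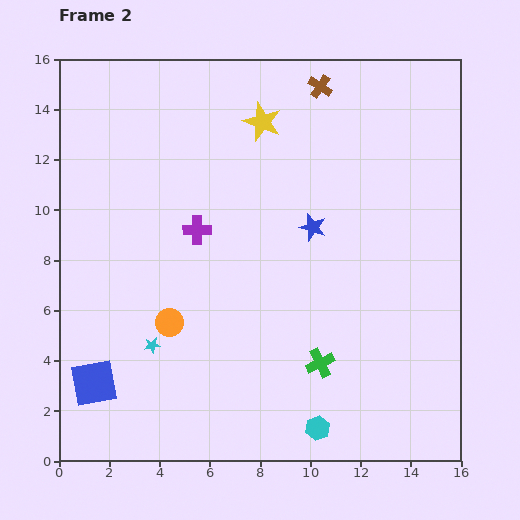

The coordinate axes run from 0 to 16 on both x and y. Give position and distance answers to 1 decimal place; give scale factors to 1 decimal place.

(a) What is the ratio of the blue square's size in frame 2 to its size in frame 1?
1.5×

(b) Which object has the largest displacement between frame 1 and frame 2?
the purple cross

(moved 6.2; next 5.1)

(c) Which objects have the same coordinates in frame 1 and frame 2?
none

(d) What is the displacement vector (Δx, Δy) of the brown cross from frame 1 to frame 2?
(3.1, 4.1)

The brown cross was at (7.3, 10.8) in frame 1 and (10.4, 14.9) in frame 2.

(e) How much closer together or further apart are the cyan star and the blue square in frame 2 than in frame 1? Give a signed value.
-4.6

Distance in frame 1: 7.3. Distance in frame 2: 2.7.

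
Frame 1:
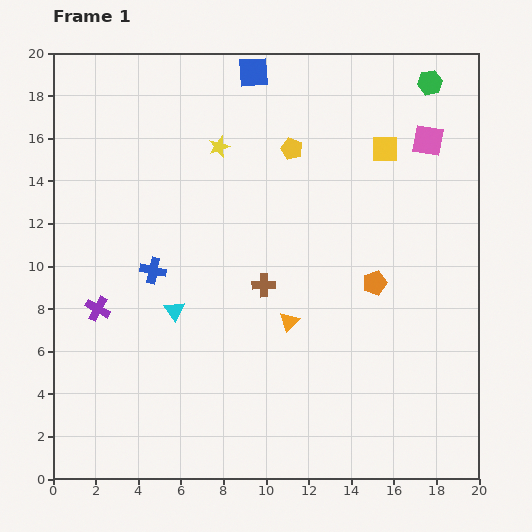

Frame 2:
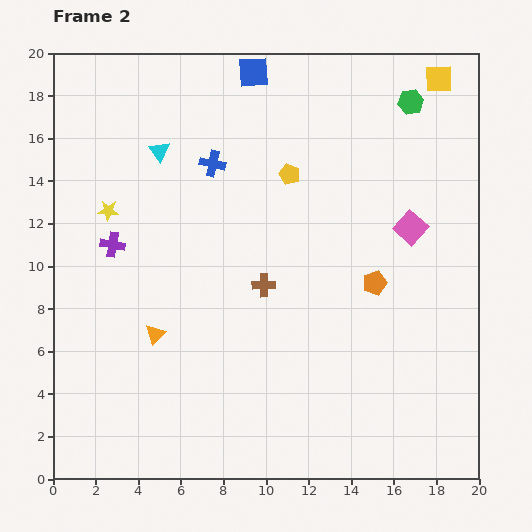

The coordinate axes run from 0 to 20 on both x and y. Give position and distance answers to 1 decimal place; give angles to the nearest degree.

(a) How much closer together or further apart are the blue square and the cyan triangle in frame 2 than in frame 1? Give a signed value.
-6.1

Distance in frame 1: 11.8. Distance in frame 2: 5.7.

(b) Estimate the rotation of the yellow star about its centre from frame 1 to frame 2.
24° clockwise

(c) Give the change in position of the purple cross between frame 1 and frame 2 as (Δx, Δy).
(0.7, 3.0)

The purple cross was at (2.1, 8.0) in frame 1 and (2.8, 11.0) in frame 2.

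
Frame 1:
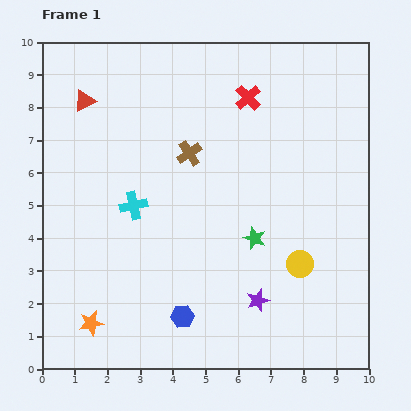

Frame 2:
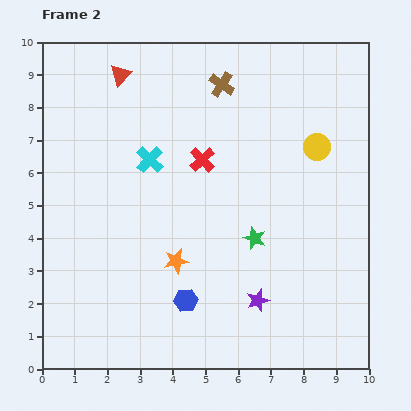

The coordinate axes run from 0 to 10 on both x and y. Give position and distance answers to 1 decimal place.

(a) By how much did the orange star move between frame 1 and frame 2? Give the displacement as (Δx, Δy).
(2.6, 1.9)

The orange star was at (1.5, 1.4) in frame 1 and (4.1, 3.3) in frame 2.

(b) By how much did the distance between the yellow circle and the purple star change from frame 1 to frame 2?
+3.3

Distance in frame 1: 1.7. Distance in frame 2: 5.0.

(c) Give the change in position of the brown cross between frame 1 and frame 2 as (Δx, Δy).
(1.0, 2.1)

The brown cross was at (4.5, 6.6) in frame 1 and (5.5, 8.7) in frame 2.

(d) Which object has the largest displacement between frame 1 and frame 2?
the yellow circle

(moved 3.6; next 3.2)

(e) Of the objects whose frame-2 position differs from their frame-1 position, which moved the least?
the blue hexagon

(moved 0.5)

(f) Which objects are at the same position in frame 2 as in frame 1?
the purple star, the green star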